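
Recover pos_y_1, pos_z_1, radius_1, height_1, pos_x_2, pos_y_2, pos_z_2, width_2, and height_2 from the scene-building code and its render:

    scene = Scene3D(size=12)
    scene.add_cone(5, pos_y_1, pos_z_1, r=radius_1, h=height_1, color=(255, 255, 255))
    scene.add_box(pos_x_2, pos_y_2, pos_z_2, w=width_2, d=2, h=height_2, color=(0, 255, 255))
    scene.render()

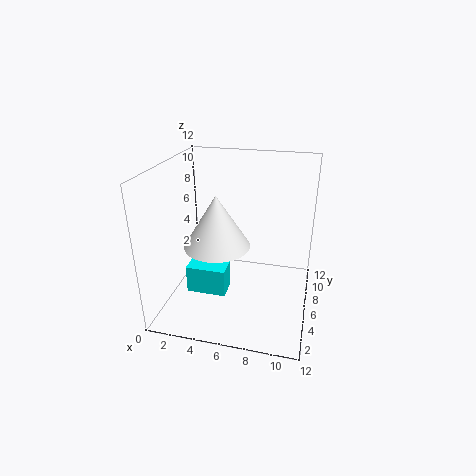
pos_y_1 = 3.5; pos_z_1 = 6.5; radius_1 = 2.5; height_1 = 4; pos_x_2 = 1.5; pos_y_2 = 5; pos_z_2 = 0.5; width_2 = 3.5; height_2 = 2.5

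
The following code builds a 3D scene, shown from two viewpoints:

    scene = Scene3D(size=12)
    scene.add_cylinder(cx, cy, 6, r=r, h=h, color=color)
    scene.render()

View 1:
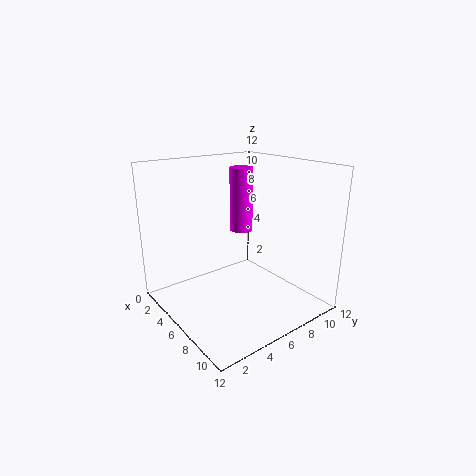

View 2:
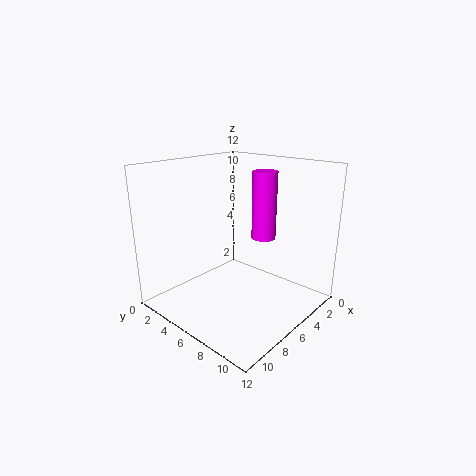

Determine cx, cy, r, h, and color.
cx = 4.5
cy = 7.5
r = 1
h = 5.5
color = 'magenta'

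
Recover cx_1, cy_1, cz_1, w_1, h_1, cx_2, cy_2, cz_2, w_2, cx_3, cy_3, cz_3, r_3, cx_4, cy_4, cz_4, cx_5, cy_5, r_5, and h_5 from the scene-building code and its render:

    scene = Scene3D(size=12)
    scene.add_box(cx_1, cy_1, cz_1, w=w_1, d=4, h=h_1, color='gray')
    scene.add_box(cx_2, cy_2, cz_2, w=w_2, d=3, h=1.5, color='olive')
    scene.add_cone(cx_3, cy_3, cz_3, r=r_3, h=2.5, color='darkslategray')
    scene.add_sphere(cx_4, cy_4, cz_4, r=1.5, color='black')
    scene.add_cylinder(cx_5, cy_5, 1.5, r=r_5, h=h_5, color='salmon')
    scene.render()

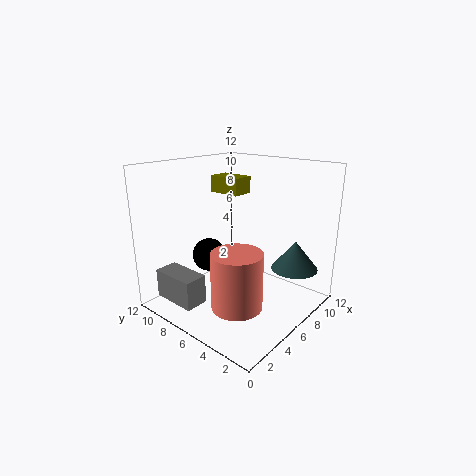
cx_1 = 1.5, cy_1 = 7.5, cz_1 = 0.5, w_1 = 2, h_1 = 2.5, cx_2 = 7.5, cy_2 = 7.5, cz_2 = 9, w_2 = 2, cx_3 = 9.5, cy_3 = 2.5, cz_3 = 3, r_3 = 2, cx_4 = 6, cy_4 = 9.5, cz_4 = 3.5, cx_5 = 3.5, cy_5 = 4, r_5 = 2, h_5 = 4.5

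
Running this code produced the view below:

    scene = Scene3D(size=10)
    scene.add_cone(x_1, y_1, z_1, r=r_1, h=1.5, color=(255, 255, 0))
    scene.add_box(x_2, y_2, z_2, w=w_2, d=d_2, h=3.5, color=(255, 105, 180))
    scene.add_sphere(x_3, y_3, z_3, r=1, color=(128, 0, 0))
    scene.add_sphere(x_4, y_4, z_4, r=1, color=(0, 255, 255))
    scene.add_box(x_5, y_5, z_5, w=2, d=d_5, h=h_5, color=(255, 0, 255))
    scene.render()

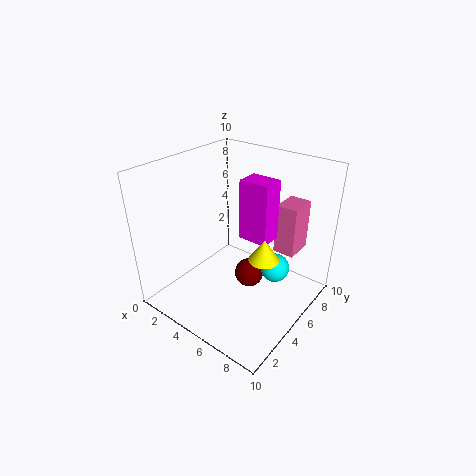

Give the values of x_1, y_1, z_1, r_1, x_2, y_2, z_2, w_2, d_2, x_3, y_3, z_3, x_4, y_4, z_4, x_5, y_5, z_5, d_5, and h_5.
x_1 = 7.5, y_1 = 4.5, z_1 = 4.5, r_1 = 1, x_2 = 7, y_2 = 6.5, z_2 = 4, w_2 = 1.5, d_2 = 2, x_3 = 6, y_3 = 5, z_3 = 2.5, x_4 = 7.5, y_4 = 6, z_4 = 3, x_5 = 5.5, y_5 = 4.5, z_5 = 5.5, d_5 = 1.5, h_5 = 4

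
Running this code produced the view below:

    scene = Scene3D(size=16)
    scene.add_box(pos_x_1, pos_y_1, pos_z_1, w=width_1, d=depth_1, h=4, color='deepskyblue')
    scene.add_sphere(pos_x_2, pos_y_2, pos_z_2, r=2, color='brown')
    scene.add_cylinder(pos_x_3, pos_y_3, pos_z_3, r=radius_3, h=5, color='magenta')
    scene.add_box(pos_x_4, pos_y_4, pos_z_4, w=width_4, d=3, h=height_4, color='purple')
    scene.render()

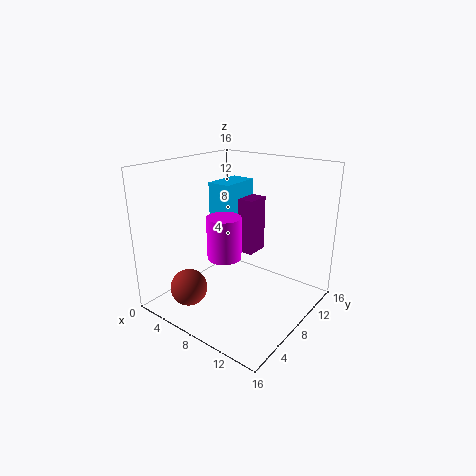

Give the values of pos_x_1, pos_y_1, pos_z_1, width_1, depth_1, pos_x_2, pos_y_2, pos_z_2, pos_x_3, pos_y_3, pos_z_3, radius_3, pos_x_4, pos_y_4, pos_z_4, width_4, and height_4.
pos_x_1 = 2, pos_y_1 = 10, pos_z_1 = 9, width_1 = 3, depth_1 = 5, pos_x_2 = 5, pos_y_2 = 3, pos_z_2 = 3, pos_x_3 = 6, pos_y_3 = 8, pos_z_3 = 5, radius_3 = 2, pos_x_4 = 3, pos_y_4 = 12, pos_z_4 = 4, width_4 = 4, height_4 = 7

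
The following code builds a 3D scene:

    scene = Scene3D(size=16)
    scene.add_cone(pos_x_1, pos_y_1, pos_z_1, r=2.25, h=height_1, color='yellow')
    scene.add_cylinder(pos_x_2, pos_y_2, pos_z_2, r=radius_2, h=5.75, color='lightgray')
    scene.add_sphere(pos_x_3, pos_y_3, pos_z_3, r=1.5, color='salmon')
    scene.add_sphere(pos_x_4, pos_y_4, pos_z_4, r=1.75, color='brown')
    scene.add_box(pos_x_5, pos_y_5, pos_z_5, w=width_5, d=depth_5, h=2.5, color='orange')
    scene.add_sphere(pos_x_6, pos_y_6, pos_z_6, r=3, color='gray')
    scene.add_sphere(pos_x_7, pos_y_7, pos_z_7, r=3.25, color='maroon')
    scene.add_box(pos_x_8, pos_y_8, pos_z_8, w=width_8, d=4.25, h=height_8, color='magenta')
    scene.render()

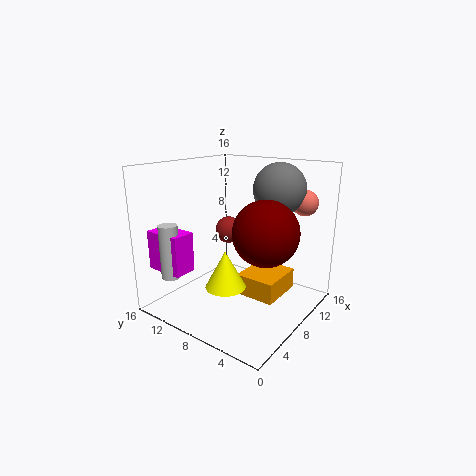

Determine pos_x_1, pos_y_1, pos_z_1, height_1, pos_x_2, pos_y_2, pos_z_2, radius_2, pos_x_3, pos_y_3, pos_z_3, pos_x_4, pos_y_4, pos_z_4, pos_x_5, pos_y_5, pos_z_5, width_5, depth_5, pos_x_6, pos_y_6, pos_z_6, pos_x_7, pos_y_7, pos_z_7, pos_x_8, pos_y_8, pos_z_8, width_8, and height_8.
pos_x_1 = 6; pos_y_1 = 8.25; pos_z_1 = 2.75; height_1 = 4.25; pos_x_2 = 1.75; pos_y_2 = 12.25; pos_z_2 = 4.5; radius_2 = 1; pos_x_3 = 14; pos_y_3 = 3; pos_z_3 = 11.5; pos_x_4 = 12.75; pos_y_4 = 13; pos_z_4 = 6.75; pos_x_5 = 8.75; pos_y_5 = 4; pos_z_5 = 0.5; width_5 = 5.5; depth_5 = 4.75; pos_x_6 = 12.5; pos_y_6 = 5.5; pos_z_6 = 13; pos_x_7 = 6; pos_y_7 = 3.25; pos_z_7 = 10; pos_x_8 = 1.25; pos_y_8 = 10.75; pos_z_8 = 5; width_8 = 2.5; height_8 = 4.25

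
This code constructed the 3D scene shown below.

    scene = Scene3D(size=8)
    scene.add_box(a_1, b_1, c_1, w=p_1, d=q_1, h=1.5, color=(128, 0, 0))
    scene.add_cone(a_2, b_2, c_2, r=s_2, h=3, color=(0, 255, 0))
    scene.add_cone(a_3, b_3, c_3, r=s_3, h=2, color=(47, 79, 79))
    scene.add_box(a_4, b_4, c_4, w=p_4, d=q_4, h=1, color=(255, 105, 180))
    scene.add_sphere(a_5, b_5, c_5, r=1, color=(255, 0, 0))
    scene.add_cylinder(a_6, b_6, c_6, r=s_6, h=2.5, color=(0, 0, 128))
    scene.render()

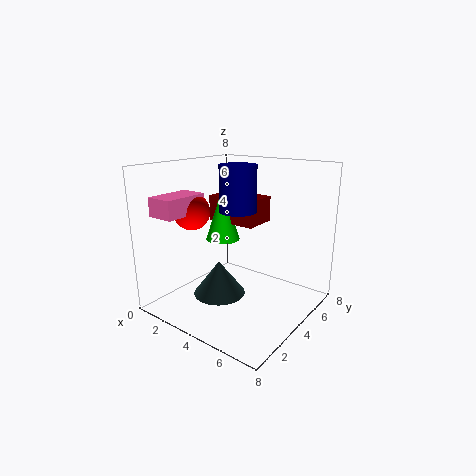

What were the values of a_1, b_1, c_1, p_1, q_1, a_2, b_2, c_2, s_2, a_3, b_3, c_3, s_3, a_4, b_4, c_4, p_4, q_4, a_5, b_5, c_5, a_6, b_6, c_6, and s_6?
a_1 = 1.5
b_1 = 4.5
c_1 = 4.5
p_1 = 3
q_1 = 2
a_2 = 2.5
b_2 = 4.5
c_2 = 3.5
s_2 = 1
a_3 = 3
b_3 = 3.5
c_3 = 0.5
s_3 = 1.5
a_4 = 1
b_4 = 0.5
c_4 = 5.5
p_4 = 1.5
q_4 = 2.5
a_5 = 2
b_5 = 2.5
c_5 = 5.5
a_6 = 4
b_6 = 4
c_6 = 5.5
s_6 = 1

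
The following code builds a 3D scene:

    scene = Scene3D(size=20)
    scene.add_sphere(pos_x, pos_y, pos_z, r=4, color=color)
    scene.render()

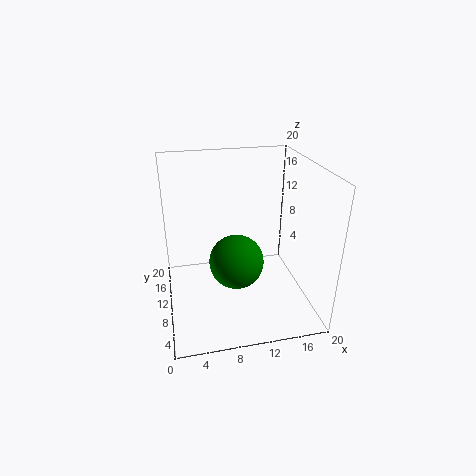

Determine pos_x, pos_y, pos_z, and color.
pos_x = 10; pos_y = 11; pos_z = 5.5; color = 'green'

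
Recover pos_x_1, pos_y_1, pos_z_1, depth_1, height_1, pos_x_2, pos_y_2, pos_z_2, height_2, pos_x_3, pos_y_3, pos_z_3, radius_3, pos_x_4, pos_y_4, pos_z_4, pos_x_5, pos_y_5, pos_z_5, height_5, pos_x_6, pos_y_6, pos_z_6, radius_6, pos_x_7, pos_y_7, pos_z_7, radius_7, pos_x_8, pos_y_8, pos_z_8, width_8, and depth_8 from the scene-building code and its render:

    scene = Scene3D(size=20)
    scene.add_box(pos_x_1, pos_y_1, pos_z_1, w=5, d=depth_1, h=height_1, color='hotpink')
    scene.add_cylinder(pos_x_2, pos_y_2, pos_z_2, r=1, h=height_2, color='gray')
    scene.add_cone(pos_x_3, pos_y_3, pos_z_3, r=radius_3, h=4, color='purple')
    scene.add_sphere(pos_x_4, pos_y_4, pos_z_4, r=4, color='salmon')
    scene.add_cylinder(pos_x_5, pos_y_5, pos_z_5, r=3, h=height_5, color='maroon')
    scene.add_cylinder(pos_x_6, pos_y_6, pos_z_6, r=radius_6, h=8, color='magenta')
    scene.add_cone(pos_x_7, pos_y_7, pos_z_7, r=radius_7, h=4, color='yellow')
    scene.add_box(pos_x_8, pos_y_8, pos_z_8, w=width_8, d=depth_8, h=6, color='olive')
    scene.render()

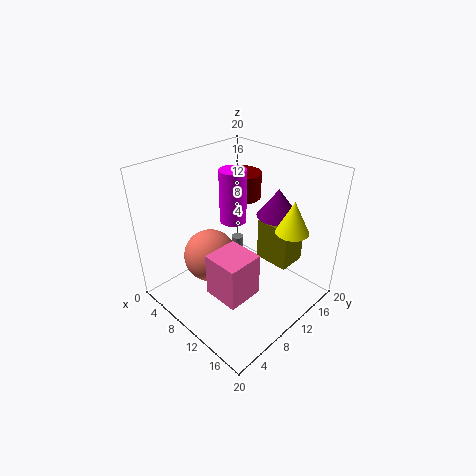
pos_x_1 = 10, pos_y_1 = 4, pos_z_1 = 4, depth_1 = 5, height_1 = 6, pos_x_2 = 3, pos_y_2 = 17, pos_z_2 = 1, height_2 = 3, pos_x_3 = 12, pos_y_3 = 16, pos_z_3 = 12, radius_3 = 3, pos_x_4 = 5, pos_y_4 = 9, pos_z_4 = 5, pos_x_5 = 4, pos_y_5 = 17, pos_z_5 = 12, height_5 = 4, pos_x_6 = 6, pos_y_6 = 13, pos_z_6 = 10, radius_6 = 2, pos_x_7 = 18, pos_y_7 = 11, pos_z_7 = 14, radius_7 = 2, pos_x_8 = 11, pos_y_8 = 13, pos_z_8 = 6, width_8 = 5, depth_8 = 4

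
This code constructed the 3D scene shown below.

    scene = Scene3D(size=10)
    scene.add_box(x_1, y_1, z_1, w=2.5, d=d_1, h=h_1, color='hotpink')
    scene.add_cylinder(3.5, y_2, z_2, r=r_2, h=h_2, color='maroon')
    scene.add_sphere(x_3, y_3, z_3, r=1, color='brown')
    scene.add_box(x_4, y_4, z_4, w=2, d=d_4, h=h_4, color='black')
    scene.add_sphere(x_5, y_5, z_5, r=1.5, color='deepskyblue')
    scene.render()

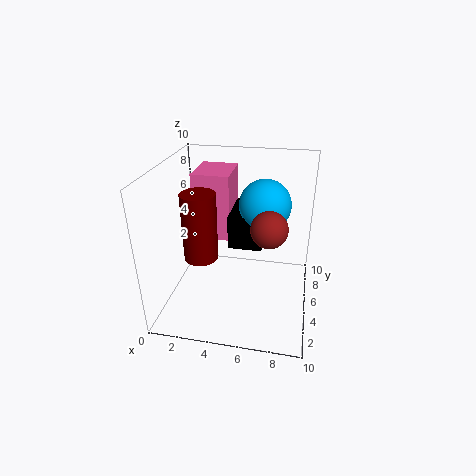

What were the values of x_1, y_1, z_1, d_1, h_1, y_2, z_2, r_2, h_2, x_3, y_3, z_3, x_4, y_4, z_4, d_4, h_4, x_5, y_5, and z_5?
x_1 = 2; y_1 = 4.5; z_1 = 5; d_1 = 3; h_1 = 4.5; y_2 = 1.5; z_2 = 5.5; r_2 = 1; h_2 = 4; x_3 = 7.5; y_3 = 1; z_3 = 8; x_4 = 5; y_4 = 2; z_4 = 6; d_4 = 3; h_4 = 2; x_5 = 7; y_5 = 3; z_5 = 8.5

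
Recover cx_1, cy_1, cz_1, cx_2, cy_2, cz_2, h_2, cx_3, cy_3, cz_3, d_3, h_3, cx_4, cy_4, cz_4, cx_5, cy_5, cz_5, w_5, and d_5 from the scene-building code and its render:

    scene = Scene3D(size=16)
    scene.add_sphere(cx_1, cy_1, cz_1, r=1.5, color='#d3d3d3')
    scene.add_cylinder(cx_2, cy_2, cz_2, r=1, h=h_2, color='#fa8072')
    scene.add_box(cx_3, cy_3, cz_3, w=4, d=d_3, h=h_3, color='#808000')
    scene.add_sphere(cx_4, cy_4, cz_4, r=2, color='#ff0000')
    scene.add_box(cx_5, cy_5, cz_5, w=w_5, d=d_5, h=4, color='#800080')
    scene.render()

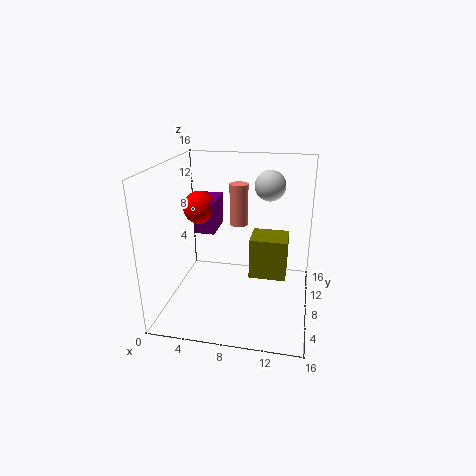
cx_1 = 11.5, cy_1 = 6.5, cz_1 = 14.5, cx_2 = 8, cy_2 = 8.5, cz_2 = 9.5, h_2 = 4.5, cx_3 = 9.5, cy_3 = 6.5, cz_3 = 4, d_3 = 3.5, h_3 = 4.5, cx_4 = 2.5, cy_4 = 11.5, cz_4 = 10, cx_5 = 2, cy_5 = 10.5, cz_5 = 7, w_5 = 2.5, d_5 = 4.5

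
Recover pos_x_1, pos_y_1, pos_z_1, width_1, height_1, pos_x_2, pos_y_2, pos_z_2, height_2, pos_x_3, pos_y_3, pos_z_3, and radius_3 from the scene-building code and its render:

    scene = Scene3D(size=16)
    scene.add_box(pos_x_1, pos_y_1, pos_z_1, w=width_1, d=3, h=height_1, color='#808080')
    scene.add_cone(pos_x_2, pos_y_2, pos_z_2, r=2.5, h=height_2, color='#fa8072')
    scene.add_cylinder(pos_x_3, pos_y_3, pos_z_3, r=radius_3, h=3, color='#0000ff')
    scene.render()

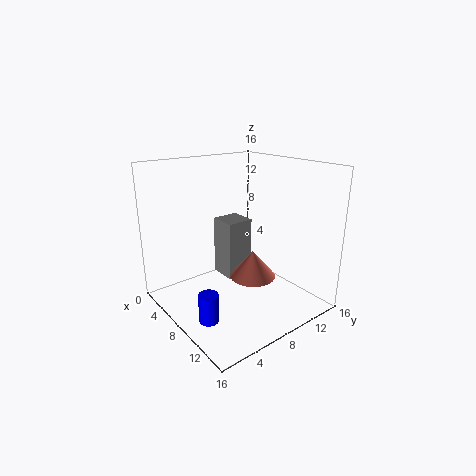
pos_x_1 = 5.5
pos_y_1 = 6.5
pos_z_1 = 3.5
width_1 = 3
height_1 = 6.5
pos_x_2 = 10
pos_y_2 = 8.5
pos_z_2 = 4
height_2 = 3
pos_x_3 = 11
pos_y_3 = 2
pos_z_3 = 1.5
radius_3 = 1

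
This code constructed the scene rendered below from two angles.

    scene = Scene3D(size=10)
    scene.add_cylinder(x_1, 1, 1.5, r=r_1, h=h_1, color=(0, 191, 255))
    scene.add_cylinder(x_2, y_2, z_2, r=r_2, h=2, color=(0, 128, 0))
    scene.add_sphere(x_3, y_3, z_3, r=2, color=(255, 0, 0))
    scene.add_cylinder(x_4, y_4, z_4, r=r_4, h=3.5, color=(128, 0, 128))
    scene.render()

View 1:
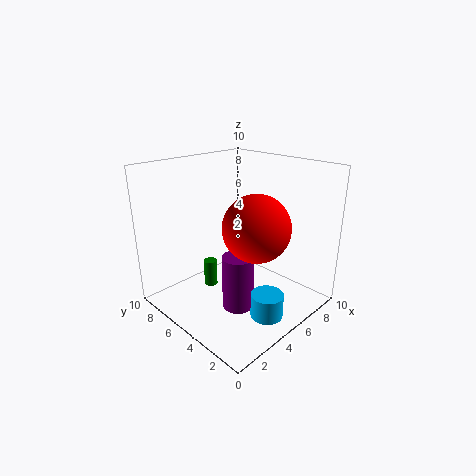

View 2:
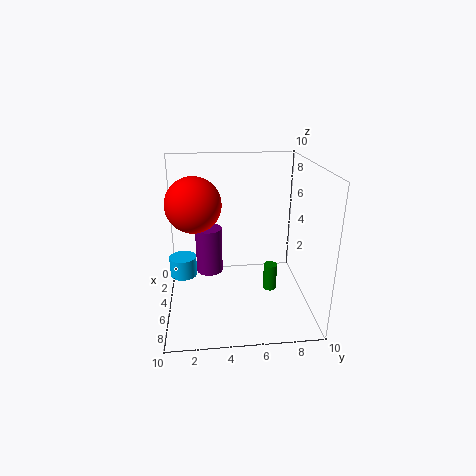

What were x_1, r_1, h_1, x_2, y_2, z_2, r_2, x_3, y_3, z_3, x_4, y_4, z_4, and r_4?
x_1 = 3.5
r_1 = 1
h_1 = 1.5
x_2 = 4.5
y_2 = 7.5
z_2 = 0.5
r_2 = 0.5
x_3 = 3.5
y_3 = 2
z_3 = 7
x_4 = 3
y_4 = 3
z_4 = 1.5
r_4 = 1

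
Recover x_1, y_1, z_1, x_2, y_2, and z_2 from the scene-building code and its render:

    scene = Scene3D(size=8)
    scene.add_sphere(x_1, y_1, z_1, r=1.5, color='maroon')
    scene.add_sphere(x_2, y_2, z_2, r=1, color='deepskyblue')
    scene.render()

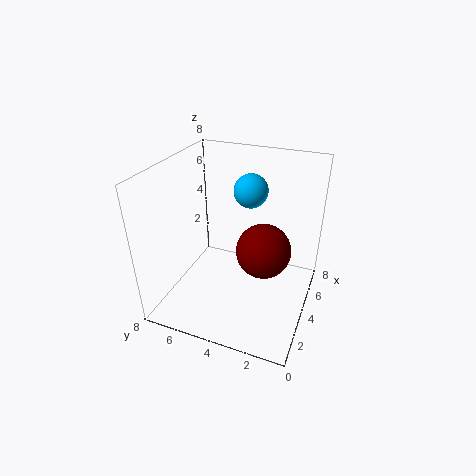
x_1 = 4, y_1 = 2.5, z_1 = 3.5, x_2 = 6, y_2 = 4, z_2 = 6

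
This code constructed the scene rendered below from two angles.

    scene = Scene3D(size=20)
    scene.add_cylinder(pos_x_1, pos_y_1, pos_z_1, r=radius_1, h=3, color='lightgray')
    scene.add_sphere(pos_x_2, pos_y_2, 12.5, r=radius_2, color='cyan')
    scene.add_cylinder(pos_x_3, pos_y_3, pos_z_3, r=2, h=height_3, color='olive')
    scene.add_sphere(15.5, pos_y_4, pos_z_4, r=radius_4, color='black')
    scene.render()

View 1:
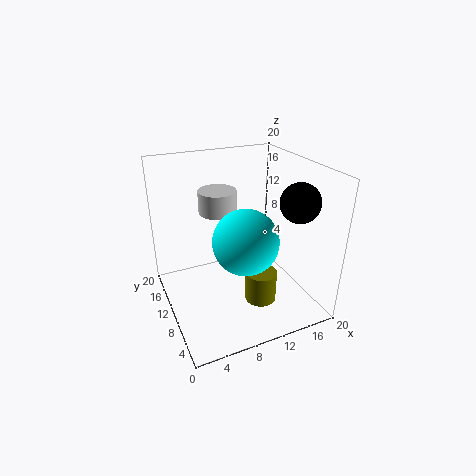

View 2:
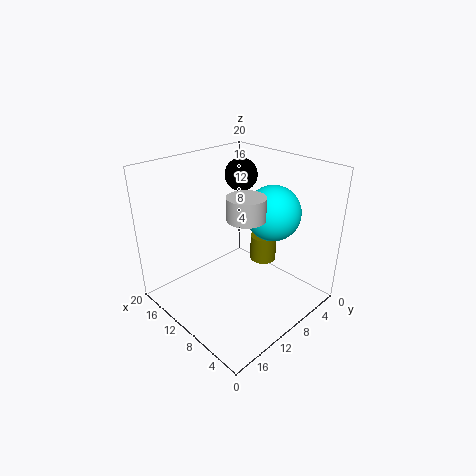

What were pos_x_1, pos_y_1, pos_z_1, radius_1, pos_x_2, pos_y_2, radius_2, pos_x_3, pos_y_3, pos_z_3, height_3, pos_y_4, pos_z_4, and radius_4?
pos_x_1 = 7.5, pos_y_1 = 11, pos_z_1 = 14, radius_1 = 2.5, pos_x_2 = 8.5, pos_y_2 = 4.5, radius_2 = 4, pos_x_3 = 10.5, pos_y_3 = 4, pos_z_3 = 4, height_3 = 4, pos_y_4 = 4, pos_z_4 = 16.5, radius_4 = 2.5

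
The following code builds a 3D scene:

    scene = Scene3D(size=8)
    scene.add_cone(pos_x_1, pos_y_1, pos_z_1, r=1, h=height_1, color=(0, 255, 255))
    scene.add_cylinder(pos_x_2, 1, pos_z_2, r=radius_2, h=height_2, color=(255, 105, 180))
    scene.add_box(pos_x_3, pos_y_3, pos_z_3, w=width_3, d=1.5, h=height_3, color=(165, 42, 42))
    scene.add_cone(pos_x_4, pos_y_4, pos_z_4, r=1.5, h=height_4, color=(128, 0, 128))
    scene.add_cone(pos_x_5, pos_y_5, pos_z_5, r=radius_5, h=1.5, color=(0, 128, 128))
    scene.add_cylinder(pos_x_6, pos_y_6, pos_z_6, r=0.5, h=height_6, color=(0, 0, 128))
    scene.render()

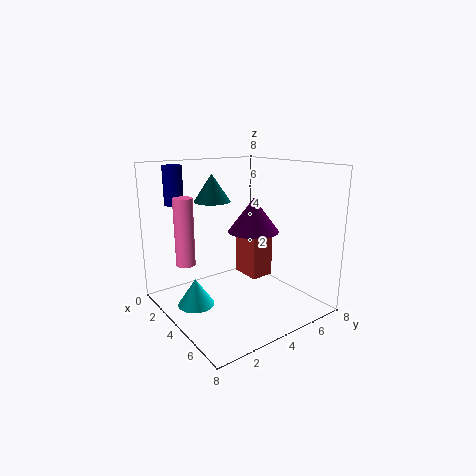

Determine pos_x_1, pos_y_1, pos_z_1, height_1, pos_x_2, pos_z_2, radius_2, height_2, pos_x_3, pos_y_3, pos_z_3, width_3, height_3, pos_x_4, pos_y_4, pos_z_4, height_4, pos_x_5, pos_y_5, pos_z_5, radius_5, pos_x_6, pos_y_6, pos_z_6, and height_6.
pos_x_1 = 3.5; pos_y_1 = 1.5; pos_z_1 = 0.5; height_1 = 1.5; pos_x_2 = 3.5; pos_z_2 = 3; radius_2 = 0.5; height_2 = 3.5; pos_x_3 = 1; pos_y_3 = 6; pos_z_3 = 0.5; width_3 = 2; height_3 = 3.5; pos_x_4 = 3.5; pos_y_4 = 5.5; pos_z_4 = 4; height_4 = 2; pos_x_5 = 3; pos_y_5 = 3; pos_z_5 = 6; radius_5 = 1; pos_x_6 = 2.5; pos_y_6 = 1; pos_z_6 = 6; height_6 = 2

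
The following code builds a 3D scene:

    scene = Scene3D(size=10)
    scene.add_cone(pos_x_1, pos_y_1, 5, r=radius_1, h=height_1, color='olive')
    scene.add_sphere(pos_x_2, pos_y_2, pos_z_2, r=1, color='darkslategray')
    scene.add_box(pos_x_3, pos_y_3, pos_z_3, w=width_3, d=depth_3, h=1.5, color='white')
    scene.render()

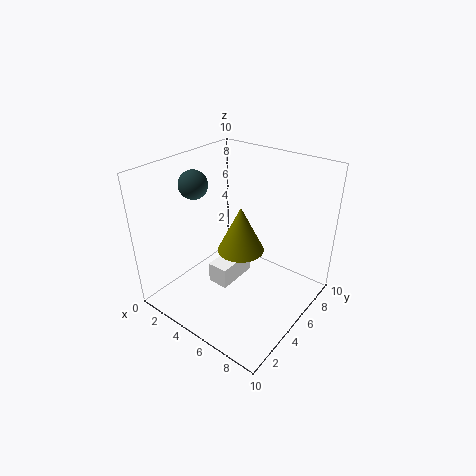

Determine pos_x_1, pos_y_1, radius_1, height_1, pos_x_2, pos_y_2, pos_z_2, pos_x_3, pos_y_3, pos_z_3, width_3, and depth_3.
pos_x_1 = 6; pos_y_1 = 4; radius_1 = 1.5; height_1 = 3; pos_x_2 = 2; pos_y_2 = 4; pos_z_2 = 8.5; pos_x_3 = 3.5; pos_y_3 = 3.5; pos_z_3 = 1.5; width_3 = 1.5; depth_3 = 3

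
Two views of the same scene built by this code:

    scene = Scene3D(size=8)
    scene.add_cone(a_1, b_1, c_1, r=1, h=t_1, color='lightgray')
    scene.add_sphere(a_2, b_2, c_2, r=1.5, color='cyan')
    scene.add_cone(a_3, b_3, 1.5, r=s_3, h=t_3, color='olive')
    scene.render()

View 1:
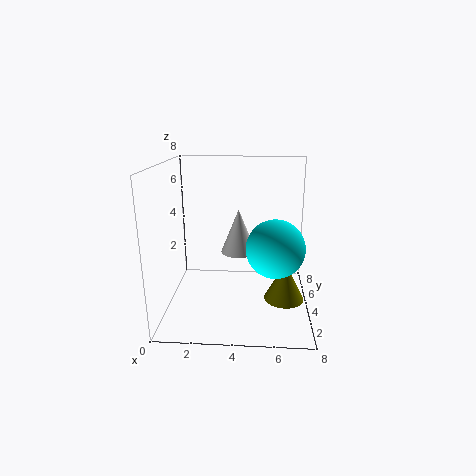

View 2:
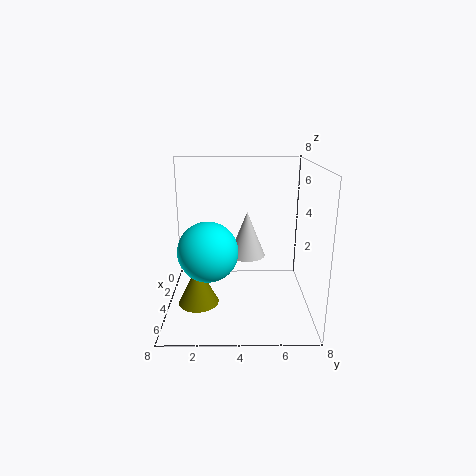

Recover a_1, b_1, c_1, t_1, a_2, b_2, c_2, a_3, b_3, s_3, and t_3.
a_1 = 4; b_1 = 4.5; c_1 = 3; t_1 = 2.5; a_2 = 6; b_2 = 2.5; c_2 = 4; a_3 = 6.5; b_3 = 2; s_3 = 1; t_3 = 2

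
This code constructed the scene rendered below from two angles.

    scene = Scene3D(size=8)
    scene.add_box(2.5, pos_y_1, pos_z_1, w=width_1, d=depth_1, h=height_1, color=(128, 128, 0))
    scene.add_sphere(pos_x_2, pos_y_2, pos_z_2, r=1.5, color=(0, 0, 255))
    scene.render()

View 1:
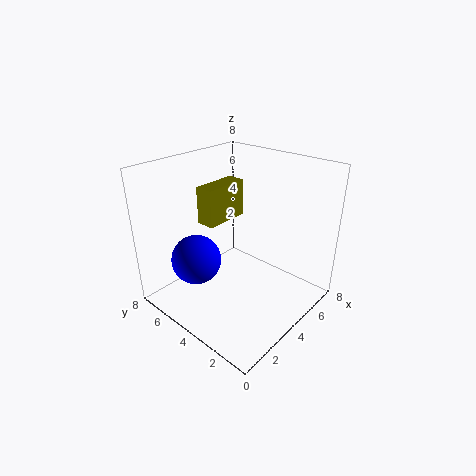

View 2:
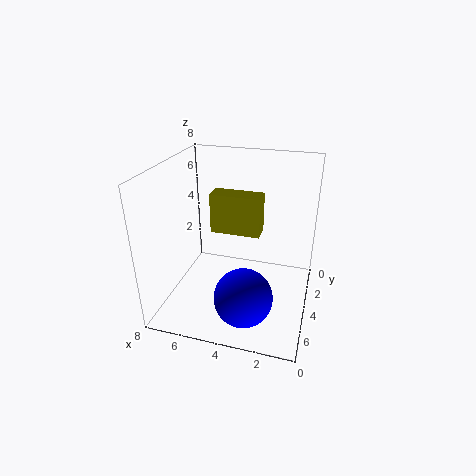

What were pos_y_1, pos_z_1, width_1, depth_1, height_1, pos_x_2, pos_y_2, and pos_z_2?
pos_y_1 = 4.5, pos_z_1 = 5, width_1 = 2.5, depth_1 = 1, height_1 = 2, pos_x_2 = 3, pos_y_2 = 6.5, pos_z_2 = 2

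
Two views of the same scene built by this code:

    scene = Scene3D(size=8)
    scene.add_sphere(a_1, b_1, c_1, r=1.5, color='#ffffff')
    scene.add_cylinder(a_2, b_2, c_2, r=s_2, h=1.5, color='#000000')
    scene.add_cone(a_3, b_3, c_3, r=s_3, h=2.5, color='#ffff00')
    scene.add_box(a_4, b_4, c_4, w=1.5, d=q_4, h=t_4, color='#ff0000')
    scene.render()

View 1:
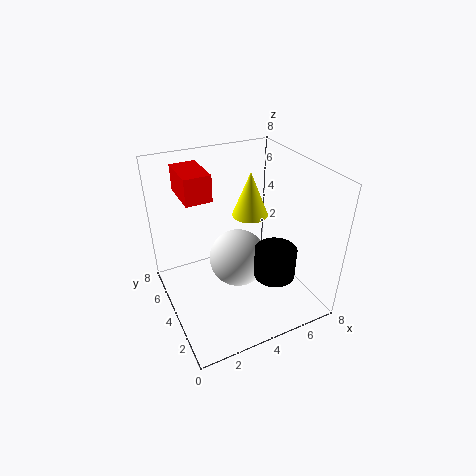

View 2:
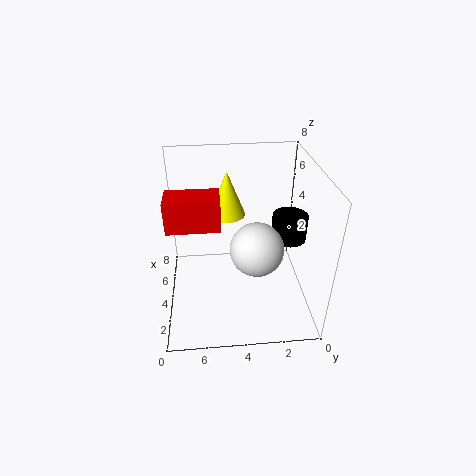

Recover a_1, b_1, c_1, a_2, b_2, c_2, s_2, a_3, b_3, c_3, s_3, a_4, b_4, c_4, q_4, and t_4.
a_1 = 3.5; b_1 = 3; c_1 = 3.5; a_2 = 4.5; b_2 = 1; c_2 = 3.5; s_2 = 1; a_3 = 5; b_3 = 4.5; c_3 = 5; s_3 = 1; a_4 = 1.5; b_4 = 5; c_4 = 6; q_4 = 2.5; t_4 = 1.5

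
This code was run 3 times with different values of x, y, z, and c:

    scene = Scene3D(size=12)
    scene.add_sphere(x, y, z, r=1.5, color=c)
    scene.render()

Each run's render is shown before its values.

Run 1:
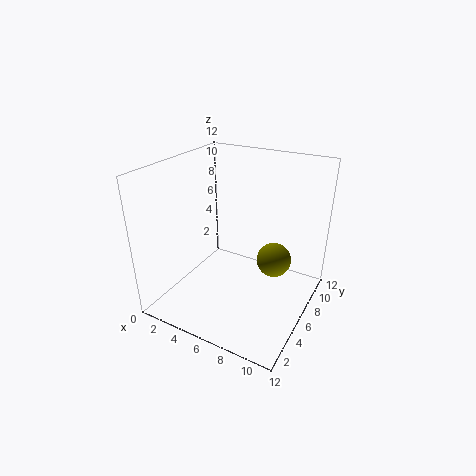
x = 8.5
y = 8
z = 3.5
c = 'olive'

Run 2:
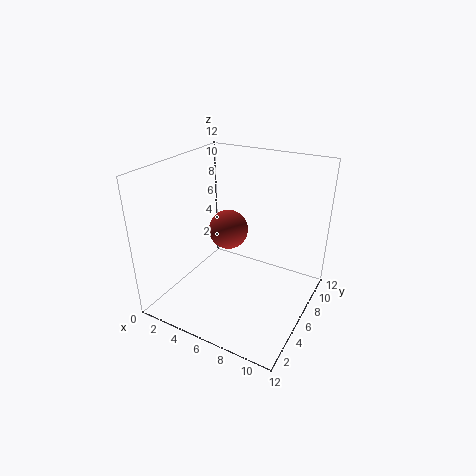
x = 6
y = 4.5
z = 7.5
c = 'brown'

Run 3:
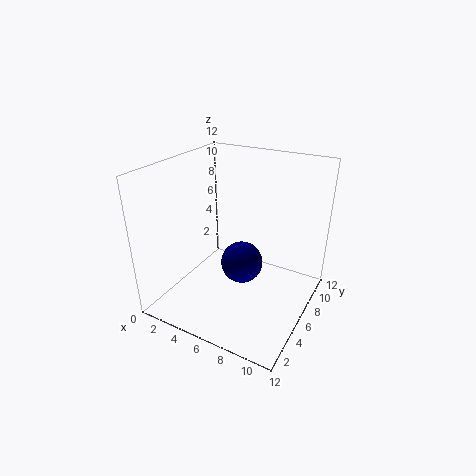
x = 8
y = 3
z = 6
c = 'navy'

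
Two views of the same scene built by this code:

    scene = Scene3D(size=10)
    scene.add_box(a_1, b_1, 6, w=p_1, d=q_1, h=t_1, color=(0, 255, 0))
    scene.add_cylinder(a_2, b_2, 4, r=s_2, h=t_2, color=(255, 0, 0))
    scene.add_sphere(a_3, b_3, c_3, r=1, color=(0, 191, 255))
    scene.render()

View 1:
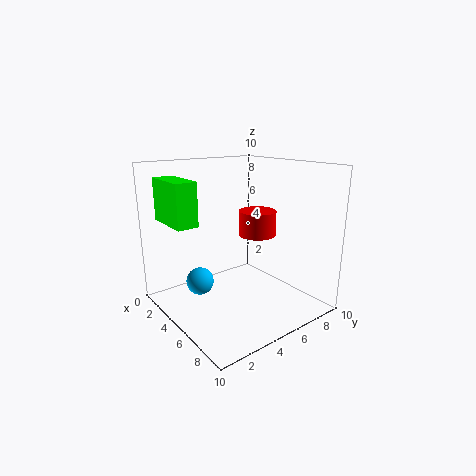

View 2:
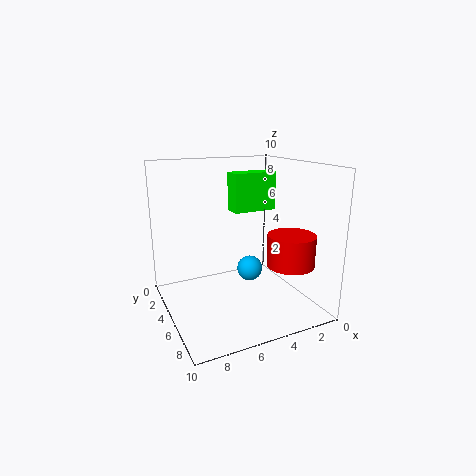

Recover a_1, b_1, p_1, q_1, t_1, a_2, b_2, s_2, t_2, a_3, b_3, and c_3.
a_1 = 0.5; b_1 = 1; p_1 = 3.5; q_1 = 1.5; t_1 = 3; a_2 = 3; b_2 = 8.5; s_2 = 1.5; t_2 = 2; a_3 = 3; b_3 = 3; c_3 = 1.5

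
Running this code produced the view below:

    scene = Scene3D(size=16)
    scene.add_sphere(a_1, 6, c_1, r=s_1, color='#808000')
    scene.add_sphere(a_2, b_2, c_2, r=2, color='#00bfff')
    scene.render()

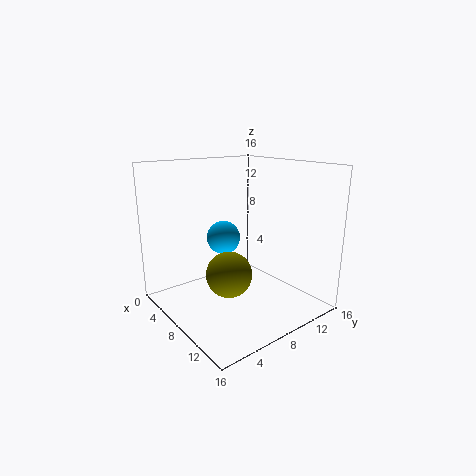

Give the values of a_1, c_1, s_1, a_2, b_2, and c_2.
a_1 = 9; c_1 = 4.5; s_1 = 2.5; a_2 = 4.5; b_2 = 8.5; c_2 = 7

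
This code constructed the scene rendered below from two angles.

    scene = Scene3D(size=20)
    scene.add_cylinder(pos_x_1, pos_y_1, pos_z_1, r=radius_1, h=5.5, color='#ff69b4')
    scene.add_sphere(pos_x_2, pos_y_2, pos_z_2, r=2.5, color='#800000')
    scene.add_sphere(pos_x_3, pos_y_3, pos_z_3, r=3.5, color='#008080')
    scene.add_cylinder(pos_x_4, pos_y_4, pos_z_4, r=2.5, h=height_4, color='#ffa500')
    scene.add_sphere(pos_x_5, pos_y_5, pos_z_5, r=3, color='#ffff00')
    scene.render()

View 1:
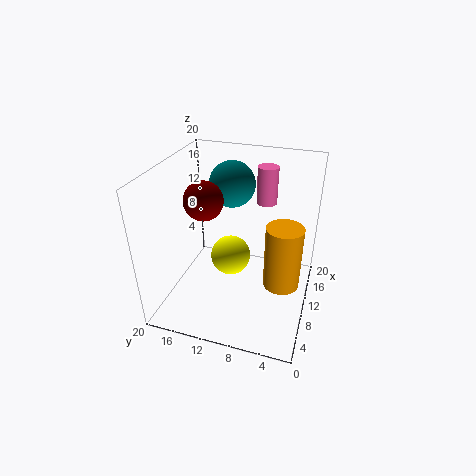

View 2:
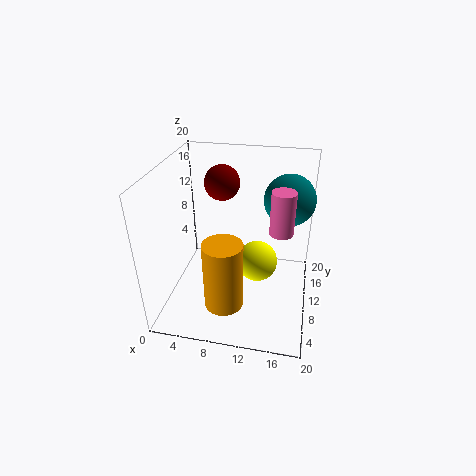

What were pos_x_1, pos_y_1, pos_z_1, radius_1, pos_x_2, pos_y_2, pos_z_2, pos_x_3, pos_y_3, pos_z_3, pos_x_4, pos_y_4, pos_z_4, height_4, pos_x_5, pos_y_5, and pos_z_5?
pos_x_1 = 16
pos_y_1 = 7.5
pos_z_1 = 13
radius_1 = 1.5
pos_x_2 = 7
pos_y_2 = 13.5
pos_z_2 = 16.5
pos_x_3 = 16.5
pos_y_3 = 13
pos_z_3 = 15
pos_x_4 = 9.5
pos_y_4 = 3.5
pos_z_4 = 4
height_4 = 9
pos_x_5 = 12.5
pos_y_5 = 12
pos_z_5 = 5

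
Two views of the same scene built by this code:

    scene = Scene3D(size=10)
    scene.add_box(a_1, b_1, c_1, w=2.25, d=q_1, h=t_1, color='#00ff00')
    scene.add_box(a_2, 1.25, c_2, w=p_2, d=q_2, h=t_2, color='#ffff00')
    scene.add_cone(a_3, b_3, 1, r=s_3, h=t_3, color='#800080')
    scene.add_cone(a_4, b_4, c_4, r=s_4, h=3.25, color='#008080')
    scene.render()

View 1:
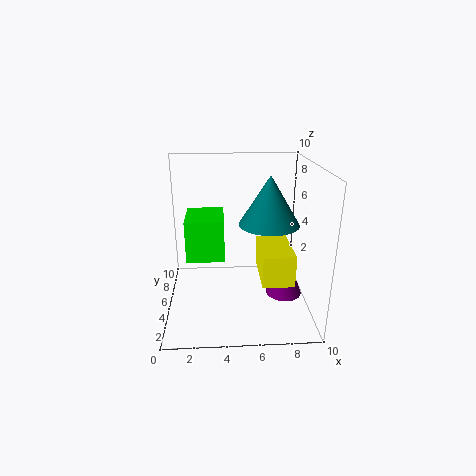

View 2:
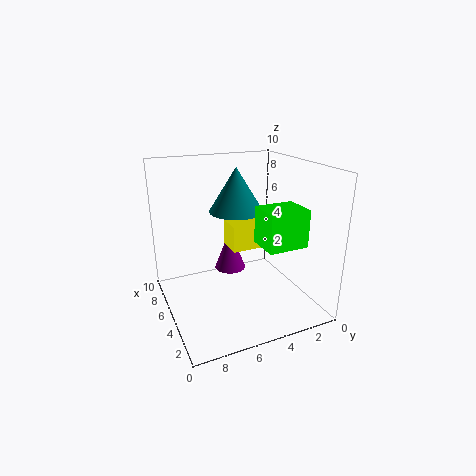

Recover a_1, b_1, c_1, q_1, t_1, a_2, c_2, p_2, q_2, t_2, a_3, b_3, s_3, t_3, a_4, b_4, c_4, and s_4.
a_1 = 1.75; b_1 = 1.5; c_1 = 5; q_1 = 2.75; t_1 = 2.5; a_2 = 6.25; c_2 = 3.25; p_2 = 2; q_2 = 3.5; t_2 = 2; a_3 = 8.25; b_3 = 4.25; s_3 = 1.25; t_3 = 3.25; a_4 = 7; b_4 = 4.25; c_4 = 6.25; s_4 = 2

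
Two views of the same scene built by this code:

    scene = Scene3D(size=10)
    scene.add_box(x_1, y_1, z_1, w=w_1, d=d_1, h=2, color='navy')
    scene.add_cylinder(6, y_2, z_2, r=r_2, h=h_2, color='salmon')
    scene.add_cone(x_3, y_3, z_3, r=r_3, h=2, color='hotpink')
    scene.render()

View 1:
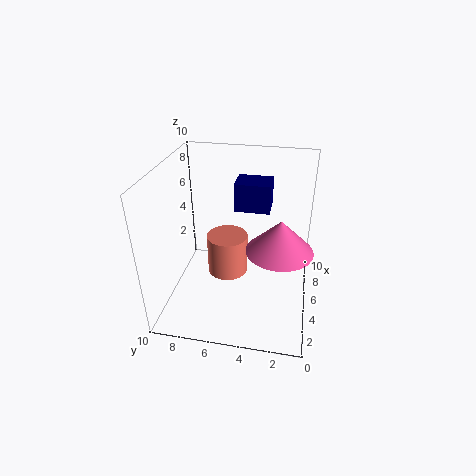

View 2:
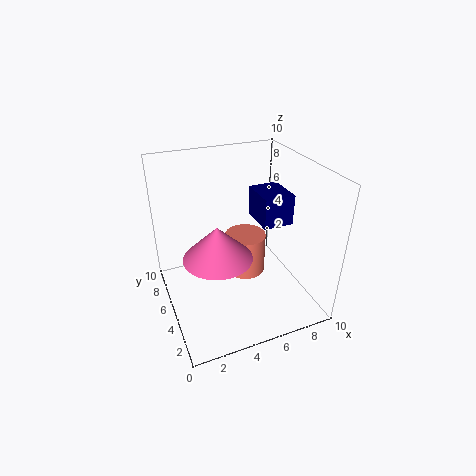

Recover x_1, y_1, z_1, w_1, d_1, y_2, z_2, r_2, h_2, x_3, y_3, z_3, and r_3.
x_1 = 6
y_1 = 3
z_1 = 6.5
w_1 = 2
d_1 = 2.5
y_2 = 6
z_2 = 1.5
r_2 = 1.5
h_2 = 3
x_3 = 2.5
y_3 = 2
z_3 = 6
r_3 = 2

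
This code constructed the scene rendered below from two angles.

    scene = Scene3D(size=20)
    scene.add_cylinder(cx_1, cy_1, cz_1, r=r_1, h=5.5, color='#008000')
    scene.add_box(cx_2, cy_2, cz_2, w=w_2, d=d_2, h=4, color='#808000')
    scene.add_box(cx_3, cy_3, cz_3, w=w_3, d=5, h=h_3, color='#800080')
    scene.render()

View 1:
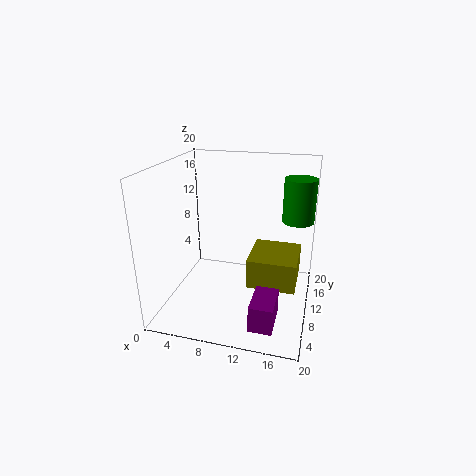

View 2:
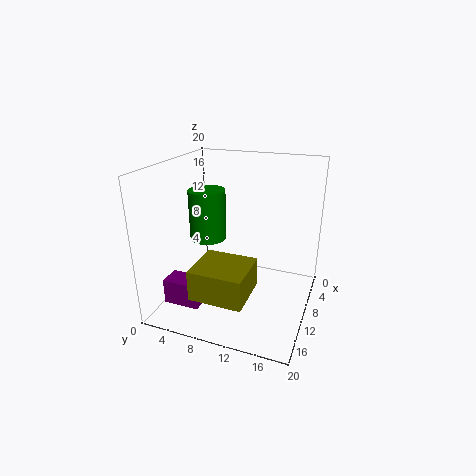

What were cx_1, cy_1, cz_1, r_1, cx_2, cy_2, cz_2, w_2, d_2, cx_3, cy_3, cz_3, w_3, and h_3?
cx_1 = 18
cy_1 = 9.5
cz_1 = 13.5
r_1 = 2
cx_2 = 12
cy_2 = 6.5
cz_2 = 4.5
w_2 = 6.5
d_2 = 7
cx_3 = 13.5
cy_3 = 1.5
cz_3 = 1.5
w_3 = 3
h_3 = 3.5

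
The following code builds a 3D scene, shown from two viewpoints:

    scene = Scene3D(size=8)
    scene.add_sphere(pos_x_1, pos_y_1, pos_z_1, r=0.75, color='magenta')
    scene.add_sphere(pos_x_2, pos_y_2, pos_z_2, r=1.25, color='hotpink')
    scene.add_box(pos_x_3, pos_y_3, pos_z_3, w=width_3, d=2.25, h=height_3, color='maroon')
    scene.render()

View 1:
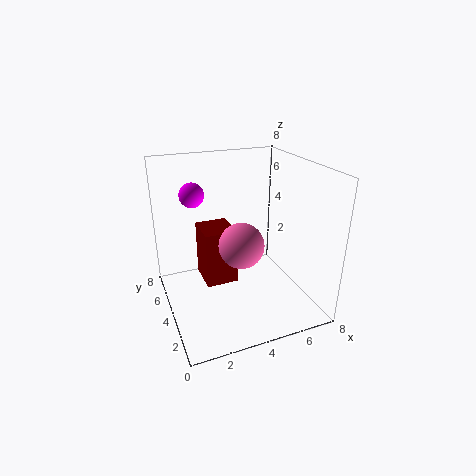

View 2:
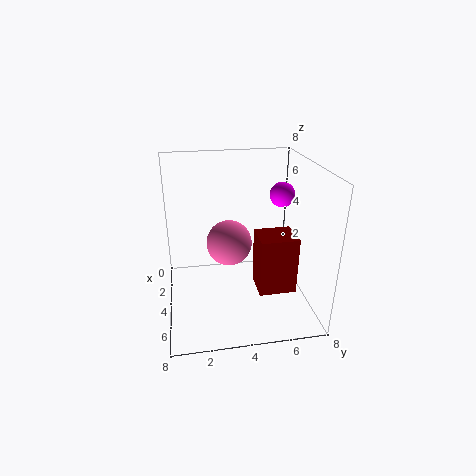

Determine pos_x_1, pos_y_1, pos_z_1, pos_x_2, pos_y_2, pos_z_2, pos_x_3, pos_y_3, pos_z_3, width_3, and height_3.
pos_x_1 = 2.25, pos_y_1 = 7, pos_z_1 = 5.75, pos_x_2 = 4, pos_y_2 = 3.5, pos_z_2 = 3.75, pos_x_3 = 2.5, pos_y_3 = 5.25, pos_z_3 = 0.25, width_3 = 2, height_3 = 3.5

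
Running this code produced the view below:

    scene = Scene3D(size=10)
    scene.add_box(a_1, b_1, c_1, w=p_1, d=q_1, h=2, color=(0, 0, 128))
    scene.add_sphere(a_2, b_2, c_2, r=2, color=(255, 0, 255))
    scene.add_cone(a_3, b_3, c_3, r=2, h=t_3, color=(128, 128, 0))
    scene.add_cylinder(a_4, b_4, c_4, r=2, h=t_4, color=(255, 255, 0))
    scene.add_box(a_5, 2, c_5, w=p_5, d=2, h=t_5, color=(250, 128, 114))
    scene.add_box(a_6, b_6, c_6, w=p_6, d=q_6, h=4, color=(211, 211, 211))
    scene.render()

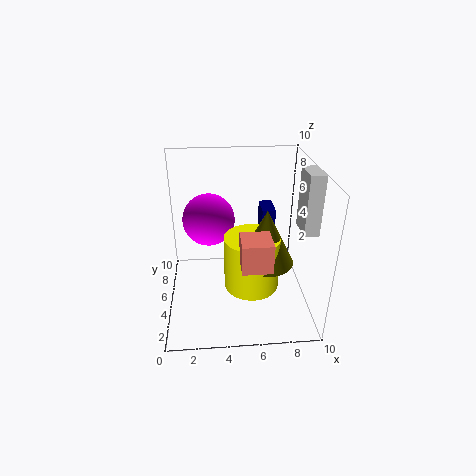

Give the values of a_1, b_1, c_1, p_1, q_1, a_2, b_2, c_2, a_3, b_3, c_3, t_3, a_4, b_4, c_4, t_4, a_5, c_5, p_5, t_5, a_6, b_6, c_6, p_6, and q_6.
a_1 = 7
b_1 = 7
c_1 = 4
p_1 = 1
q_1 = 2
a_2 = 3
b_2 = 8
c_2 = 5
a_3 = 7
b_3 = 5
c_3 = 3
t_3 = 4
a_4 = 6
b_4 = 5
c_4 = 1
t_4 = 4
a_5 = 5
c_5 = 4
p_5 = 2
t_5 = 2
a_6 = 9
b_6 = 3
c_6 = 6
p_6 = 1
q_6 = 2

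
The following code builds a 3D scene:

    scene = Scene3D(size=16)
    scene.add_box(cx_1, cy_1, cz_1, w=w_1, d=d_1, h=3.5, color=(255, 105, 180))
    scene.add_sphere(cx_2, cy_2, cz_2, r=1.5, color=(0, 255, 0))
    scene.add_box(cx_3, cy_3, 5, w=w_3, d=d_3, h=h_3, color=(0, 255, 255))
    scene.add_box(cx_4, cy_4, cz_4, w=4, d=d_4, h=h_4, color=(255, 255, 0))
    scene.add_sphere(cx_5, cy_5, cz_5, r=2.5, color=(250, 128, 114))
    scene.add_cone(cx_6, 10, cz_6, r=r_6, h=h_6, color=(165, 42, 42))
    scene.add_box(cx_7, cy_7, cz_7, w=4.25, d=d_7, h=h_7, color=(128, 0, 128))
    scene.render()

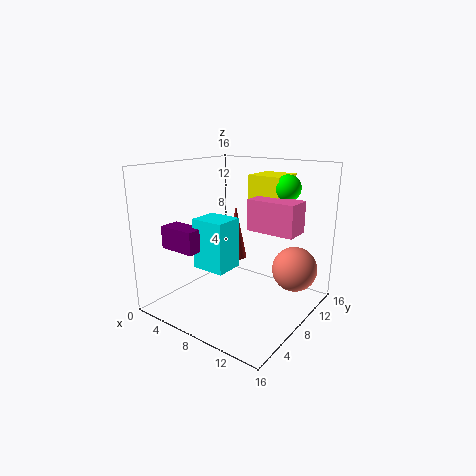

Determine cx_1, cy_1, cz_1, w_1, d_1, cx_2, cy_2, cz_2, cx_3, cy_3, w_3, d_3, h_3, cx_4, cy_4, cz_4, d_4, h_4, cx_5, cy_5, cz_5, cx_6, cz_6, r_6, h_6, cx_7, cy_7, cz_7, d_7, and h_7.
cx_1 = 8.5, cy_1 = 9, cz_1 = 8.75, w_1 = 5.5, d_1 = 3, cx_2 = 11.5, cy_2 = 12.5, cz_2 = 13.25, cx_3 = 4.75, cy_3 = 4.25, w_3 = 3.75, d_3 = 3.25, h_3 = 5.5, cx_4 = 7, cy_4 = 11.25, cz_4 = 10.25, d_4 = 4.25, h_4 = 4.25, cx_5 = 13.5, cy_5 = 11.25, cz_5 = 4.5, cx_6 = 6.25, cz_6 = 4.75, r_6 = 1.25, h_6 = 6.25, cx_7 = 1.5, cy_7 = 2.75, cz_7 = 7, d_7 = 2.25, h_7 = 2.5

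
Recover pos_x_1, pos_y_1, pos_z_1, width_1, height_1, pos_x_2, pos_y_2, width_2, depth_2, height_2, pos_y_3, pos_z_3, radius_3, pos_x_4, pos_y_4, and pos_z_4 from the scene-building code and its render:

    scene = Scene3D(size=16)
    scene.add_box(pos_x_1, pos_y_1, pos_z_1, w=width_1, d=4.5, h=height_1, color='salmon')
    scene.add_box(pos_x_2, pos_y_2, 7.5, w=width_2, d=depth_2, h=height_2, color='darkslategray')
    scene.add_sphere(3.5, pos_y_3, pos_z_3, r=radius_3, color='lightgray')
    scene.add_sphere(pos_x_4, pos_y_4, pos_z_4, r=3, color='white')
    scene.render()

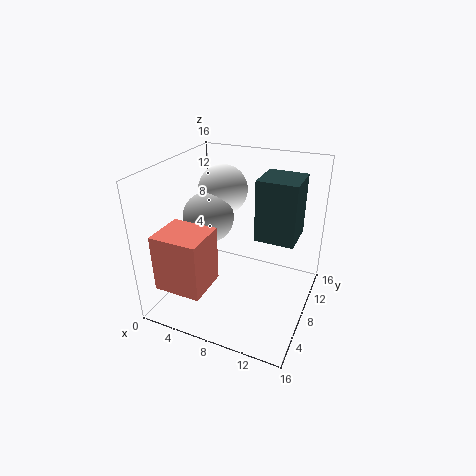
pos_x_1 = 2; pos_y_1 = 0.5; pos_z_1 = 4.5; width_1 = 5; height_1 = 6; pos_x_2 = 9.5; pos_y_2 = 9; width_2 = 4.5; depth_2 = 4.5; height_2 = 7; pos_y_3 = 9.5; pos_z_3 = 9; radius_3 = 3; pos_x_4 = 4; pos_y_4 = 12.5; pos_z_4 = 11.5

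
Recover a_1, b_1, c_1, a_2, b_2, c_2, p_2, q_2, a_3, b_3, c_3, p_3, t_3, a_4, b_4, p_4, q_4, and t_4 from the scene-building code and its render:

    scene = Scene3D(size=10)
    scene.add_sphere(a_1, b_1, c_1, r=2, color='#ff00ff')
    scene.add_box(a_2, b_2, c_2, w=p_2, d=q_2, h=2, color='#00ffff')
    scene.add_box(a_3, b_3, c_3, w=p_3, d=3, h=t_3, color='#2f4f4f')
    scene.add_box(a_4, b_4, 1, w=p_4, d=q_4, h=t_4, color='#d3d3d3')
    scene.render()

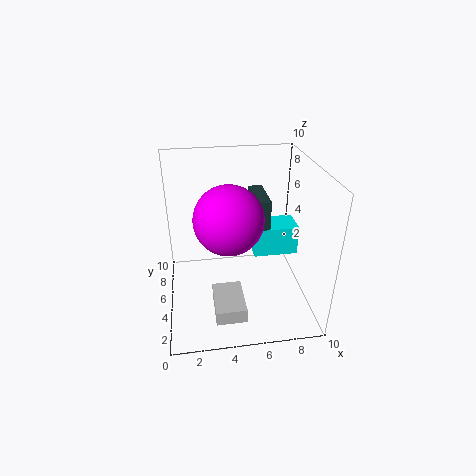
a_1 = 4, b_1 = 2, c_1 = 8, a_2 = 6, b_2 = 4, c_2 = 4, p_2 = 3, q_2 = 2, a_3 = 6, b_3 = 4, c_3 = 5, p_3 = 1, t_3 = 3, a_4 = 3, b_4 = 1, p_4 = 2, q_4 = 3, t_4 = 1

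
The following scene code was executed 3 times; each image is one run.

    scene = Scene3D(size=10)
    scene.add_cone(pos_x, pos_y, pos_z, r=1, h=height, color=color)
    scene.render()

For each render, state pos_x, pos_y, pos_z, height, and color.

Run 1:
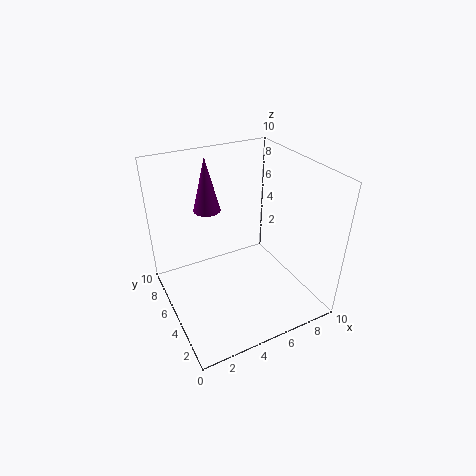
pos_x = 4; pos_y = 8; pos_z = 6; height = 4; color = 'purple'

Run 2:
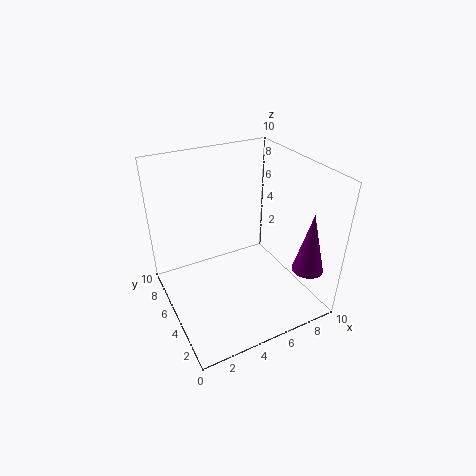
pos_x = 8; pos_y = 1; pos_z = 4; height = 4; color = 'purple'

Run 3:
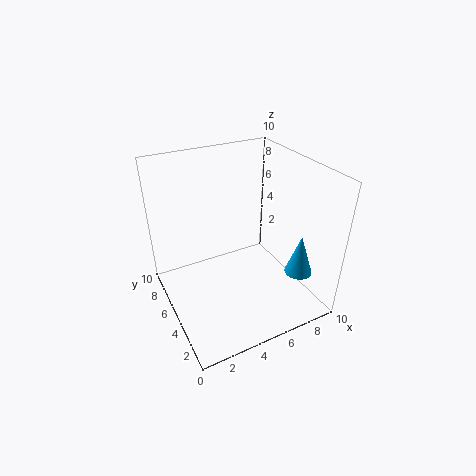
pos_x = 9; pos_y = 3; pos_z = 2; height = 3; color = 'deepskyblue'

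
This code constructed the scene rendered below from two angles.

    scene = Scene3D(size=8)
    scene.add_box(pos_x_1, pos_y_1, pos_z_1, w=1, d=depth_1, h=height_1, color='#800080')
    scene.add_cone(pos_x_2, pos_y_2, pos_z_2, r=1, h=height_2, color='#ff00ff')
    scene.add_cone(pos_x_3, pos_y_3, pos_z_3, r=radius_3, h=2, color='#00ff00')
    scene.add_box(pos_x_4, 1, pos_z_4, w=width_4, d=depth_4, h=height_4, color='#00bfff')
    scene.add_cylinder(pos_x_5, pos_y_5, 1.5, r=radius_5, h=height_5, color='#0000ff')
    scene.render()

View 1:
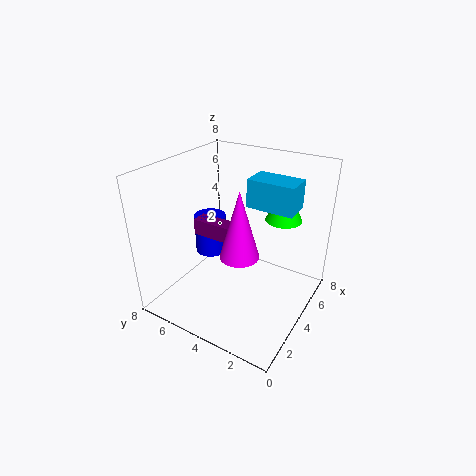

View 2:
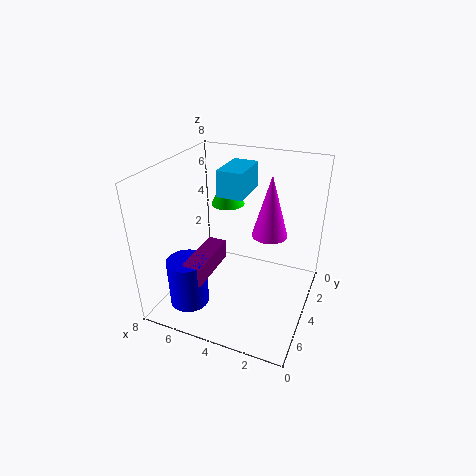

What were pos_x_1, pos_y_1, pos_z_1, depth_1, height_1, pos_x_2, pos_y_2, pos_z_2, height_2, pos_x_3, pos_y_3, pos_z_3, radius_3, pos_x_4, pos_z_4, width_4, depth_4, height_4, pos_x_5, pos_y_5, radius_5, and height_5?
pos_x_1 = 4.5
pos_y_1 = 4.5
pos_z_1 = 3
depth_1 = 3
height_1 = 1
pos_x_2 = 2.5
pos_y_2 = 3
pos_z_2 = 4
height_2 = 3.5
pos_x_3 = 5.5
pos_y_3 = 2
pos_z_3 = 5
radius_3 = 1
pos_x_4 = 4
pos_z_4 = 6
width_4 = 1.5
depth_4 = 2.5
height_4 = 1.5
pos_x_5 = 5.5
pos_y_5 = 7
radius_5 = 1
height_5 = 2.5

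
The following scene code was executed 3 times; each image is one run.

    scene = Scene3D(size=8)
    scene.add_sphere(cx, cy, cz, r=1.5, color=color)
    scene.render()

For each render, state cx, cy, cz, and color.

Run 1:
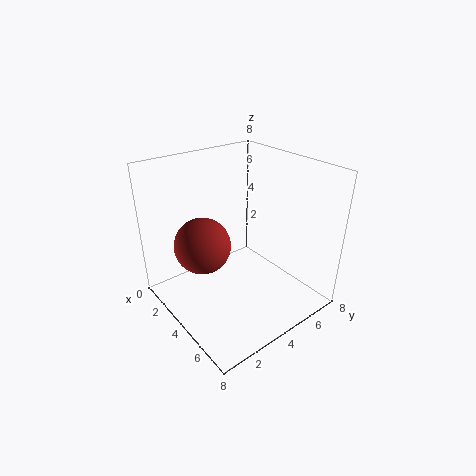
cx = 3.5
cy = 2
cz = 4
color = 'brown'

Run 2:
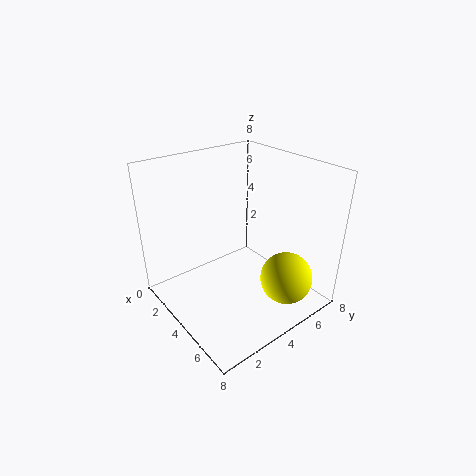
cx = 6
cy = 6
cz = 1.5
color = 'yellow'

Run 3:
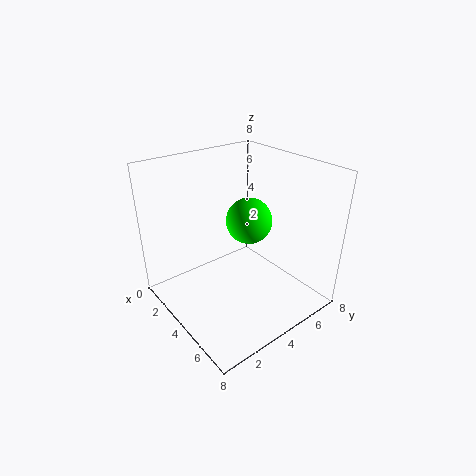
cx = 2
cy = 6.5
cz = 3.5
color = 'lime'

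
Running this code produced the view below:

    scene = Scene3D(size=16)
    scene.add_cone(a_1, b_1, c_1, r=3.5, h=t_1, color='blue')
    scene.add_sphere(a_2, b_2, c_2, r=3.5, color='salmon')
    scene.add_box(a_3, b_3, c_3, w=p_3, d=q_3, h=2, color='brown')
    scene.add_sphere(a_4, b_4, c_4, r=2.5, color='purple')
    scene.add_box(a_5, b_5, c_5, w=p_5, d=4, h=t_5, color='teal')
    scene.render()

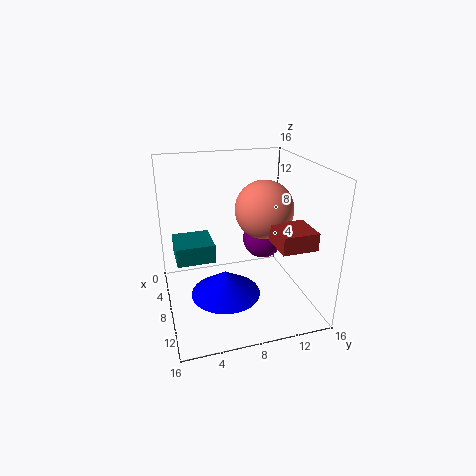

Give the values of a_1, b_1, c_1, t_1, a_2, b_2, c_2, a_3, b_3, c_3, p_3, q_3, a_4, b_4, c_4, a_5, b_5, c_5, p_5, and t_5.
a_1 = 12, b_1 = 5.5, c_1 = 4, t_1 = 2.5, a_2 = 5.5, b_2 = 12, c_2 = 10, a_3 = 8.5, b_3 = 11.5, c_3 = 7.5, p_3 = 4, q_3 = 4, a_4 = 4, b_4 = 12.5, c_4 = 5.5, a_5 = 6, b_5 = 1, c_5 = 6.5, p_5 = 4, t_5 = 2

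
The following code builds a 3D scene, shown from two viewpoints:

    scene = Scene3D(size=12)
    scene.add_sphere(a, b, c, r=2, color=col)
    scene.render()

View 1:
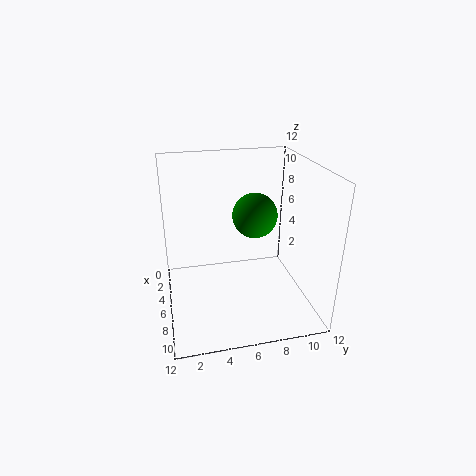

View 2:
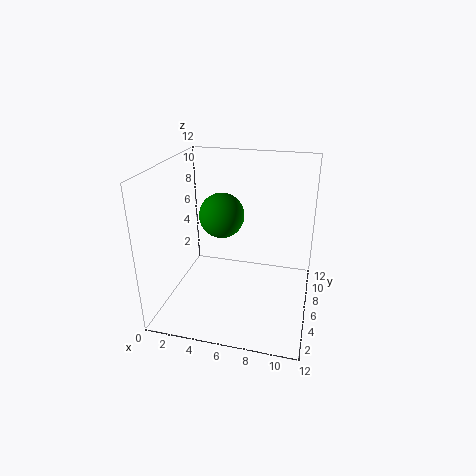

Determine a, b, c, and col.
a = 4
b = 8
c = 7
col = 'green'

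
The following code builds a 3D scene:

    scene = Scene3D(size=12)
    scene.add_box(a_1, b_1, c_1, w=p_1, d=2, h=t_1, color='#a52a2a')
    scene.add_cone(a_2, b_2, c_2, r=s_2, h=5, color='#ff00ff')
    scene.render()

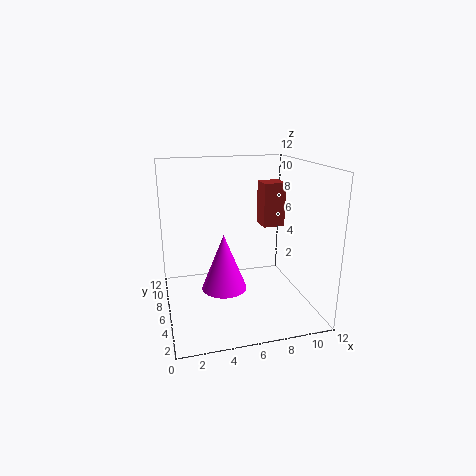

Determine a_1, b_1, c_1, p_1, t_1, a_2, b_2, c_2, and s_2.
a_1 = 9; b_1 = 8; c_1 = 6; p_1 = 2; t_1 = 4; a_2 = 5; b_2 = 7; c_2 = 1; s_2 = 2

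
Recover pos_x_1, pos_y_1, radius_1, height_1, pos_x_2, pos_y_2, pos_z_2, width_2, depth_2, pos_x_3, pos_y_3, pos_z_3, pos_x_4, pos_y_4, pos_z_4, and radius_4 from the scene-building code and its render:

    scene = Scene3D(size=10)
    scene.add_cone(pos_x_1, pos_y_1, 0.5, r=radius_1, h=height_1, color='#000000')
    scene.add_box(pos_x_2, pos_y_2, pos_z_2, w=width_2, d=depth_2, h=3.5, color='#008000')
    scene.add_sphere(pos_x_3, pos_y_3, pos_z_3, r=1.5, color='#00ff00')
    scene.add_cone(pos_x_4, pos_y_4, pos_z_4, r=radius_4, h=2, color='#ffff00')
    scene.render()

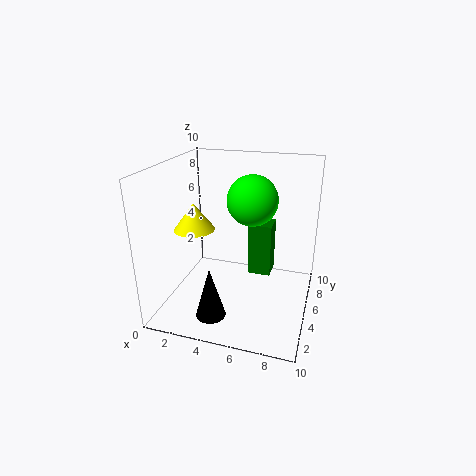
pos_x_1 = 4
pos_y_1 = 2
radius_1 = 1
height_1 = 3.5
pos_x_2 = 6
pos_y_2 = 4
pos_z_2 = 3
width_2 = 1.5
depth_2 = 1.5
pos_x_3 = 6.5
pos_y_3 = 3
pos_z_3 = 8.5
pos_x_4 = 1.5
pos_y_4 = 5.5
pos_z_4 = 5
radius_4 = 1.5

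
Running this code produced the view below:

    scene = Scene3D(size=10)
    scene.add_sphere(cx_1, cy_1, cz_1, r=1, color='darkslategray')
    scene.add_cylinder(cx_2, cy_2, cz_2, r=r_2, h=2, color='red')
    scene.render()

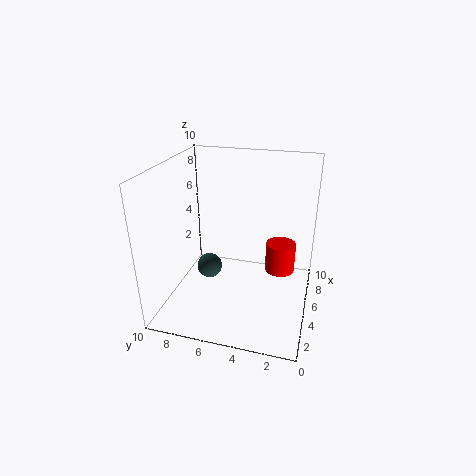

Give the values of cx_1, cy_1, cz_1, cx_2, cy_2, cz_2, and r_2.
cx_1 = 7; cy_1 = 8; cz_1 = 1; cx_2 = 5; cy_2 = 2; cz_2 = 3; r_2 = 1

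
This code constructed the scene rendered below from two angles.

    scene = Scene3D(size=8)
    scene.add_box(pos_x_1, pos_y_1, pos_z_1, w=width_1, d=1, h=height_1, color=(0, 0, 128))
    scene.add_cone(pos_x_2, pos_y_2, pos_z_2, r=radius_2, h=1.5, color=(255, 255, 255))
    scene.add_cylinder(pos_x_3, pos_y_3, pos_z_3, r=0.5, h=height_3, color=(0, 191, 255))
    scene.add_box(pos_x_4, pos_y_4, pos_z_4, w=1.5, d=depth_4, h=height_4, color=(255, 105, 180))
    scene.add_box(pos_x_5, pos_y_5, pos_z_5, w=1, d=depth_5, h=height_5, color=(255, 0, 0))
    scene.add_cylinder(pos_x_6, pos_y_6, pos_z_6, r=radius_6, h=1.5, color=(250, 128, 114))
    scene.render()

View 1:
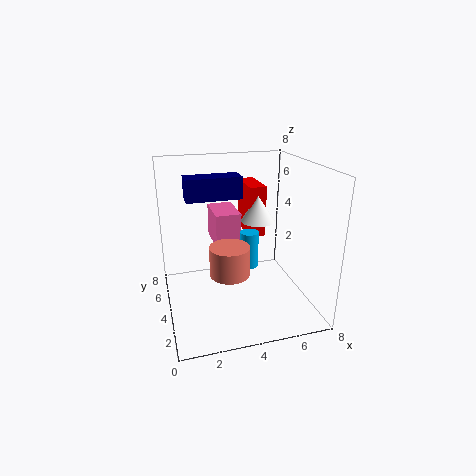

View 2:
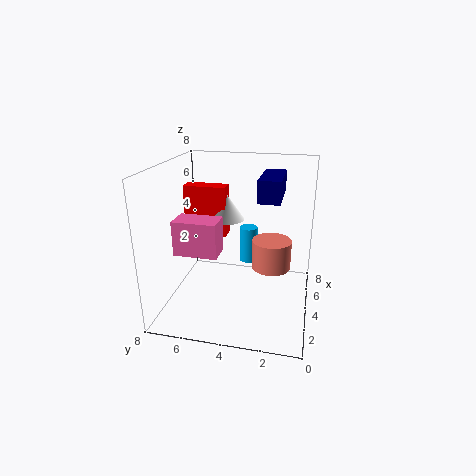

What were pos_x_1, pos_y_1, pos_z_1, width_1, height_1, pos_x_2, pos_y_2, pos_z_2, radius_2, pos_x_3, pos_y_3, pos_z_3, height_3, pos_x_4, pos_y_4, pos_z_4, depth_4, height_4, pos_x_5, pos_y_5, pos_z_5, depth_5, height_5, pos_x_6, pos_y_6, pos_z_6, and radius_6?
pos_x_1 = 1, pos_y_1 = 1.5, pos_z_1 = 7, width_1 = 2.5, height_1 = 1, pos_x_2 = 5.5, pos_y_2 = 5, pos_z_2 = 4.5, radius_2 = 1, pos_x_3 = 4.5, pos_y_3 = 3.5, pos_z_3 = 2.5, height_3 = 2, pos_x_4 = 3, pos_y_4 = 5, pos_z_4 = 3, depth_4 = 2.5, height_4 = 2, pos_x_5 = 5, pos_y_5 = 5, pos_z_5 = 3.5, depth_5 = 2.5, height_5 = 3, pos_x_6 = 3, pos_y_6 = 2, pos_z_6 = 3, radius_6 = 1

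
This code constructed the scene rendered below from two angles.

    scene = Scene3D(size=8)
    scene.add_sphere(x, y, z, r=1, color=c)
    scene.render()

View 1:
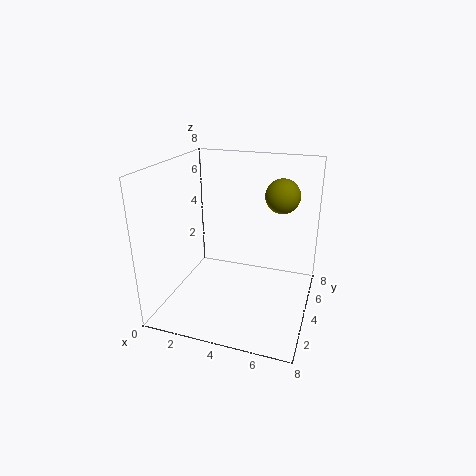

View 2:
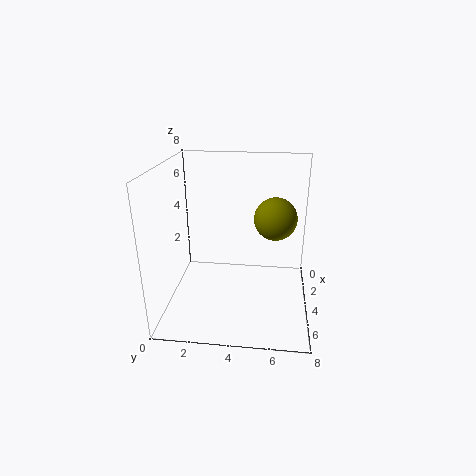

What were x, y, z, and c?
x = 6; y = 6; z = 6; c = 'olive'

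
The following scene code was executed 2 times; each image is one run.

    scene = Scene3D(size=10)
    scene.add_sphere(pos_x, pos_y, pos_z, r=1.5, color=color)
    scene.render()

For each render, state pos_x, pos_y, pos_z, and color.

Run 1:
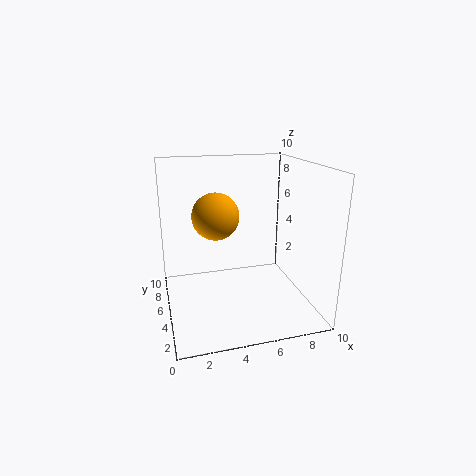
pos_x = 3.25, pos_y = 4, pos_z = 7, color = 'orange'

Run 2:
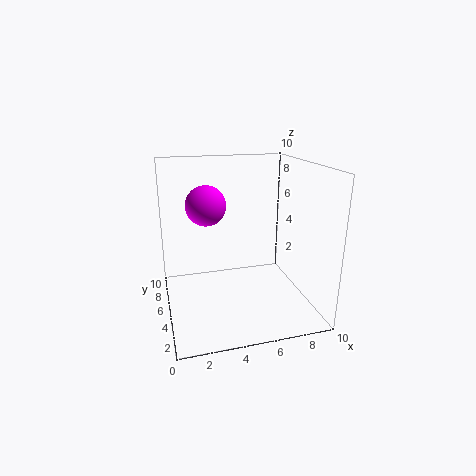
pos_x = 3.25, pos_y = 7.5, pos_z = 6.75, color = 'magenta'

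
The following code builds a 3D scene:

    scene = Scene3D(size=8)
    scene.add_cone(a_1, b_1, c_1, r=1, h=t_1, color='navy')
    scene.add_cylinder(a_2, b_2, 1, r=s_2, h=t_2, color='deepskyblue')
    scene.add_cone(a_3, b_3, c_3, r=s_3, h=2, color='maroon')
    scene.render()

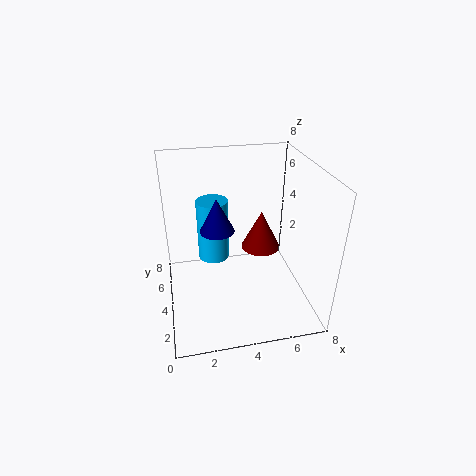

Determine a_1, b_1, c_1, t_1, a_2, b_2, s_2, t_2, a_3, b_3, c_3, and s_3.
a_1 = 3
b_1 = 5
c_1 = 4
t_1 = 2
a_2 = 3
b_2 = 7
s_2 = 1
t_2 = 4
a_3 = 5
b_3 = 3
c_3 = 4
s_3 = 1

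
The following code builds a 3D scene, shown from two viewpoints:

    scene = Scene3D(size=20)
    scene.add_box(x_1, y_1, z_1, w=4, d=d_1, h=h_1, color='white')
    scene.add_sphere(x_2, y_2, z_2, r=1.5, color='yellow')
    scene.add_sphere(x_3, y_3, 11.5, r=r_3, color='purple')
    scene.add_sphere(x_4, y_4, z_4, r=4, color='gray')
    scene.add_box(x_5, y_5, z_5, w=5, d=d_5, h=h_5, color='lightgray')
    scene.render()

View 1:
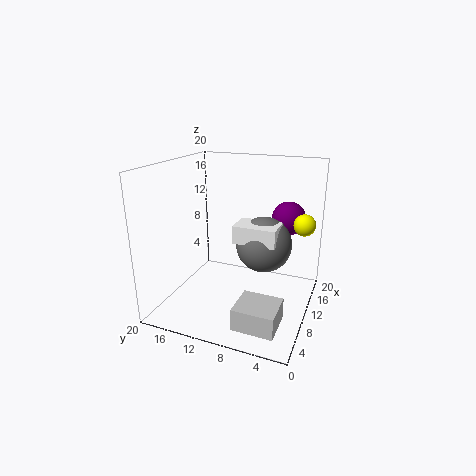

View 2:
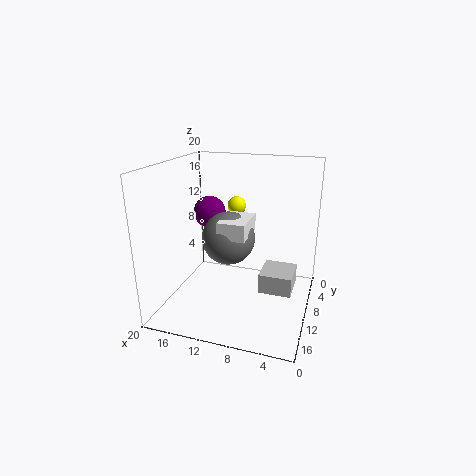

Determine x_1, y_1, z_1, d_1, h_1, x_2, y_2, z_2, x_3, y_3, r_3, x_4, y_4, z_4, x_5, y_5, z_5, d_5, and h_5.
x_1 = 9; y_1 = 4.5; z_1 = 9.5; d_1 = 6; h_1 = 2.5; x_2 = 13; y_2 = 1.5; z_2 = 12; x_3 = 16.5; y_3 = 4.5; r_3 = 2.5; x_4 = 12.5; y_4 = 7; z_4 = 8.5; x_5 = 2.5; y_5 = 2.5; z_5 = 0.5; d_5 = 5.5; h_5 = 3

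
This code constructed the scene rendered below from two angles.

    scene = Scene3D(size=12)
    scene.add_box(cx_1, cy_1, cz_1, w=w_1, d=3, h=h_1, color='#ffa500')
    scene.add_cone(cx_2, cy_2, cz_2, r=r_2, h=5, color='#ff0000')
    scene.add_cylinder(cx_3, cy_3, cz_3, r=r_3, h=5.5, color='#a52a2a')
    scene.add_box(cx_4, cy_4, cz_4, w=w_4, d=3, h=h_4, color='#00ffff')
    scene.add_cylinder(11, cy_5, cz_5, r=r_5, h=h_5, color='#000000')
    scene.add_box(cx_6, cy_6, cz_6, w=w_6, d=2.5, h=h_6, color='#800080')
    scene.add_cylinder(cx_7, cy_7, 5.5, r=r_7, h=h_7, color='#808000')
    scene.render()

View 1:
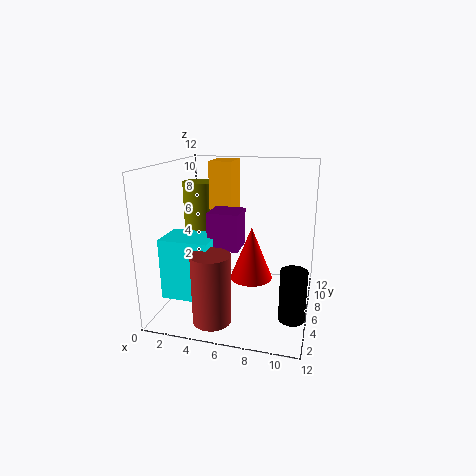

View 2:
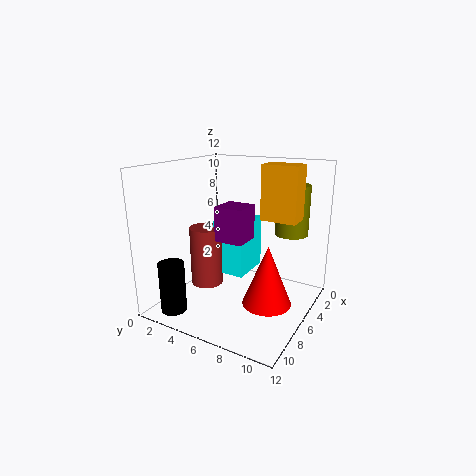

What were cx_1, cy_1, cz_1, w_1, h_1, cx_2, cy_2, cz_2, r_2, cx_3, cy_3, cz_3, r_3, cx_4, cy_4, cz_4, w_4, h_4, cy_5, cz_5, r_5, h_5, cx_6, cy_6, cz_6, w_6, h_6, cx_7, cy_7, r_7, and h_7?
cx_1 = 3
cy_1 = 7.5
cz_1 = 7.5
w_1 = 2
h_1 = 4.5
cx_2 = 6.5
cy_2 = 9
cz_2 = 1
r_2 = 2
cx_3 = 5
cy_3 = 2
cz_3 = 0.5
r_3 = 1.5
cx_4 = 0.5
cy_4 = 2.5
cz_4 = 1.5
w_4 = 4
h_4 = 5
cy_5 = 3
cz_5 = 1
r_5 = 1
h_5 = 4
cx_6 = 4
cy_6 = 4
cz_6 = 5.5
w_6 = 2.5
h_6 = 3
cx_7 = 1.5
cy_7 = 9
r_7 = 1.5
h_7 = 4.5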